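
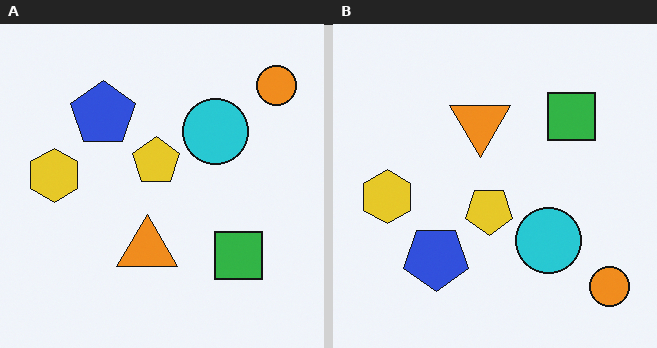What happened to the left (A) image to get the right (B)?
The transformation is: flipped vertically (top ↔ bottom).

The orange circle is in the top-right of the left (A) image and the bottom-right of the right (B) — shapes on opposite sides of the horizontal midline have swapped in a mirror flip.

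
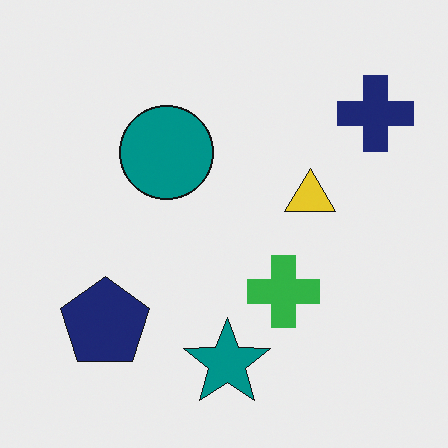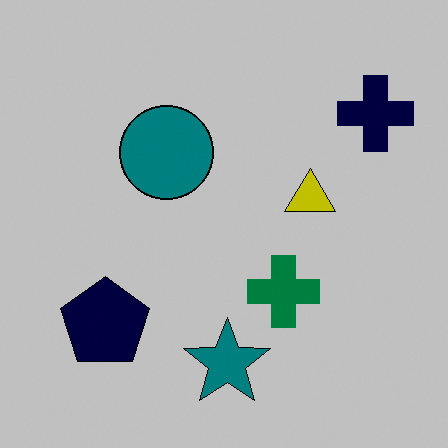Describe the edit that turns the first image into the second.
The transformation is: aggressively posterized.

Each flat color has snapped to a coarser quantized level — most visibly, the near-white background has dropped to a flat grey.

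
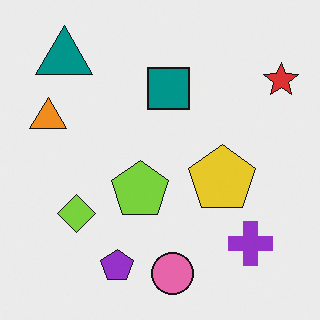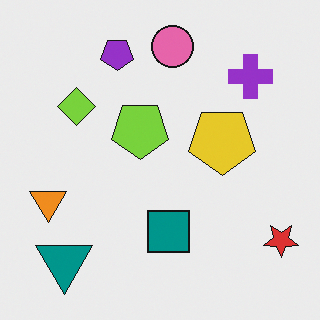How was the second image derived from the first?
It was flipped vertically (top ↔ bottom).

The pink circle is in the bottom of the first image and the top of the second — shapes on opposite sides of the horizontal midline have swapped in a mirror flip.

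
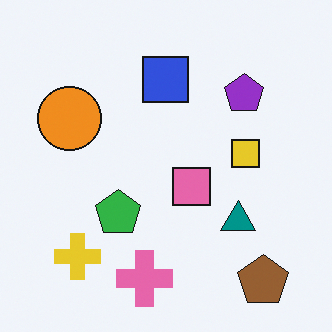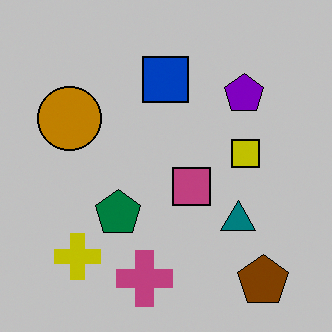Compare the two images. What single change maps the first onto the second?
The transformation is: heavily posterized to just a handful of flat colors.

Each flat color has snapped to a coarser quantized level — most visibly, the near-white background has dropped to a flat grey.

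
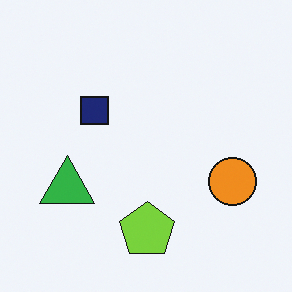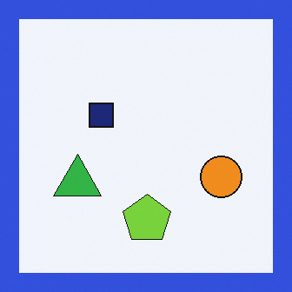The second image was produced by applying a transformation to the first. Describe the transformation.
The transformation is: framed with a blue border.

A solid blue frame runs around the edge of the second image, with the content slightly shrunk inside it.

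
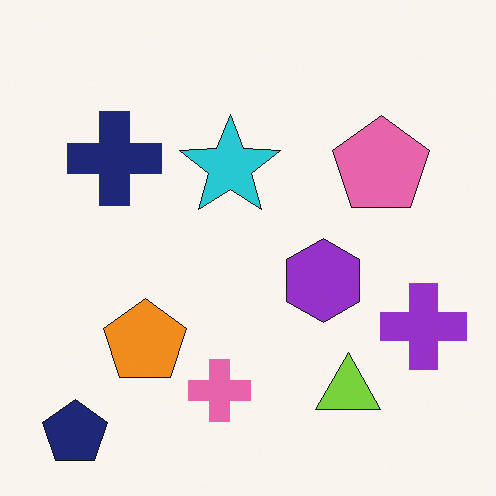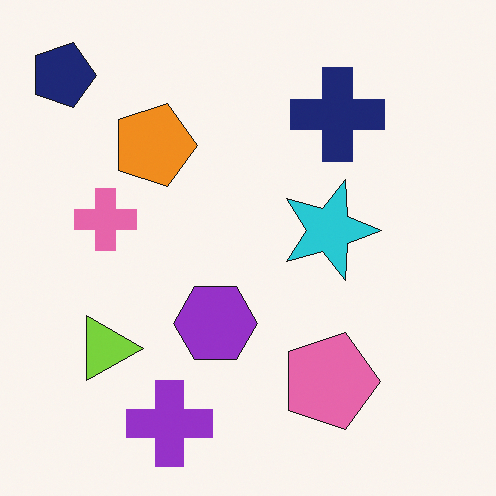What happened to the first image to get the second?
Rotated 90° clockwise.

The navy pentagon sits in the bottom-left of the first image and the top-left of the second — consistent with a whole-image 90° clockwise rotation.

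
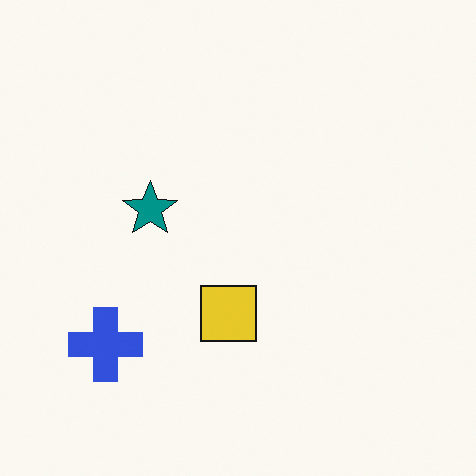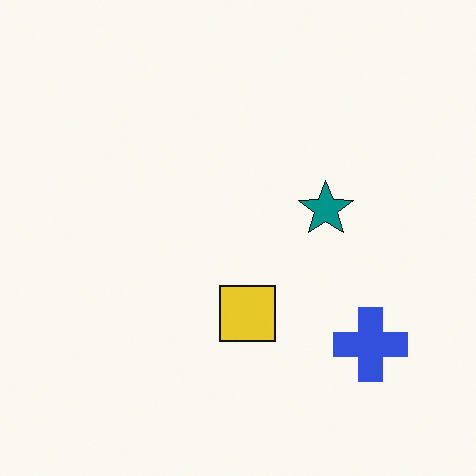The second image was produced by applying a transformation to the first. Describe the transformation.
Flipped horizontally (left ↔ right).

The blue cross is in the bottom-left of the first image and the bottom-right of the second — shapes on opposite sides of the vertical midline have swapped in a mirror flip.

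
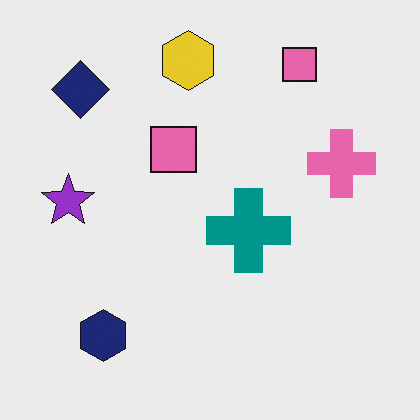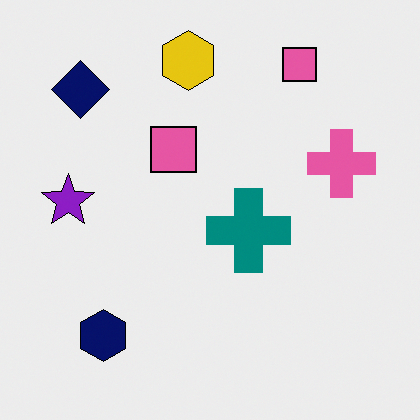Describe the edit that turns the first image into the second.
It was given slightly increased contrast.

Tones are pushed away from mid-grey across the whole image — a global contrast change.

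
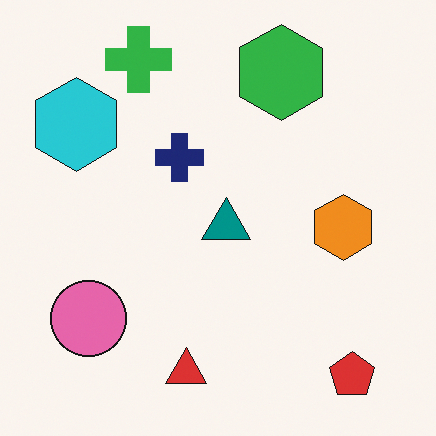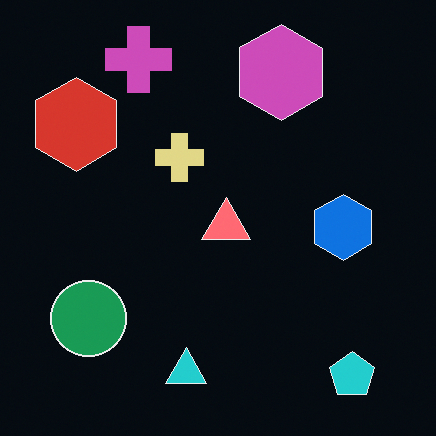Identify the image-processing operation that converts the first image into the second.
The second image is the first color-inverted (negative).

The light background has become dark and every shape's color is its complement — a photographic negative.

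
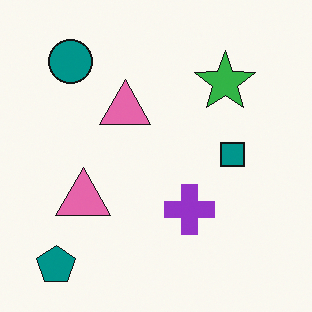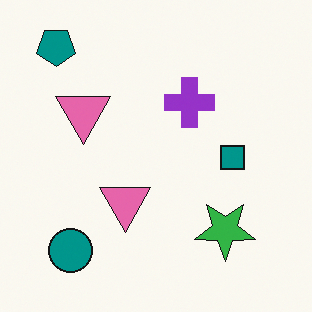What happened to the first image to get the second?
The second image is the first flipped vertically (top ↔ bottom).

The teal pentagon is in the bottom-left of the first image and the top-left of the second — shapes on opposite sides of the horizontal midline have swapped in a mirror flip.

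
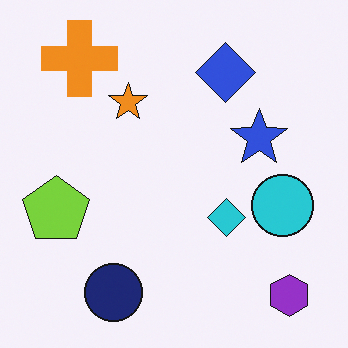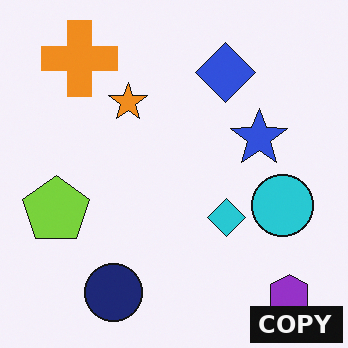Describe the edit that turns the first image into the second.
The transformation is: watermarked with the text "COPY" in the lower-right corner.

A dark label reading "COPY" appears in the lower-right corner.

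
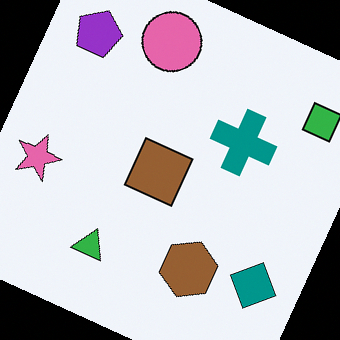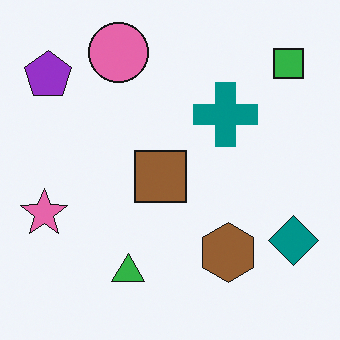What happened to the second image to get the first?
The first image is the second rotated clockwise by a clearly visible amount.

Every shape is tilted by the same angle and the image corners show triangular fill wedges — a whole-image rotation by a non-right angle.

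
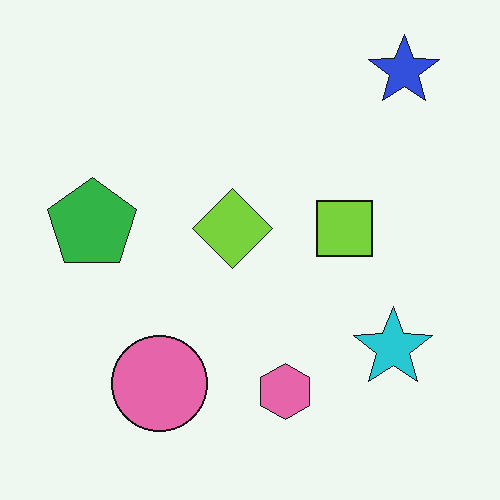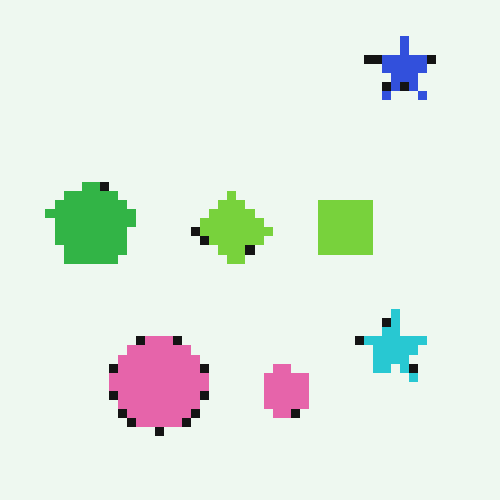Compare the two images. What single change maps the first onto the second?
It was heavily pixelated into large blocks.

Shapes are reduced to large square blocks; fine edges and outlines are lost — a downscale-then-upscale (mosaic) effect.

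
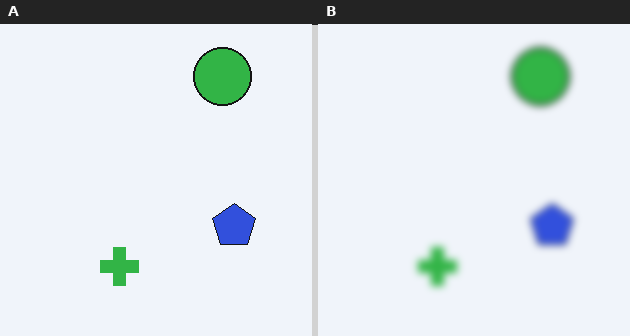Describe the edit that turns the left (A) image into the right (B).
It was moderately blurred.

Shape edges and outlines are uniformly softened across the whole image.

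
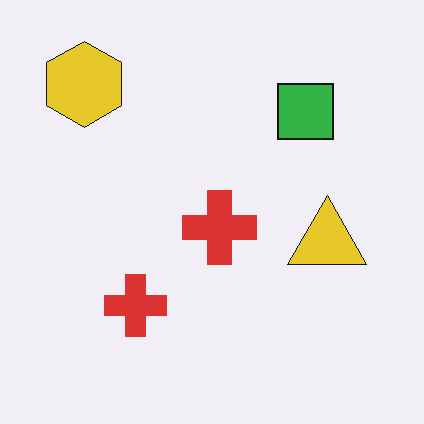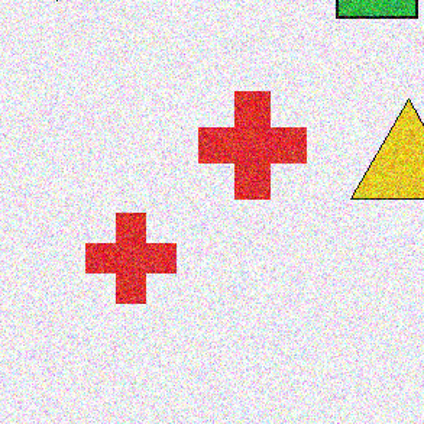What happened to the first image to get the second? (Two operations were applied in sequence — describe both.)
Degraded with a thick layer of grain, then cropped to a modestly smaller region and rescaled.

Random speckle covers the whole image, including the flat background. The visible shapes are larger and the field of view is narrower; shapes near the original edges may be partly or wholly outside the frame — a crop-and-rescale.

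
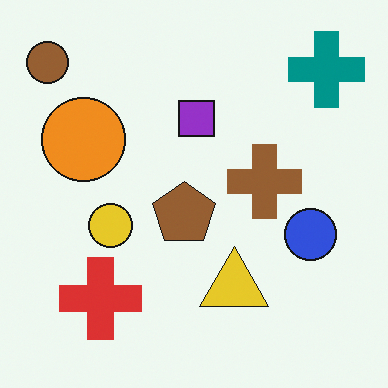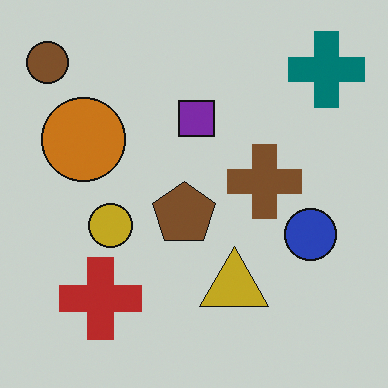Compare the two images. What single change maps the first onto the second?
The image was slightly darkened.

Every pixel — background and shapes alike — is uniformly darkened.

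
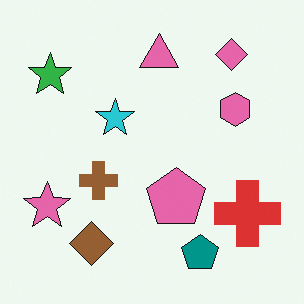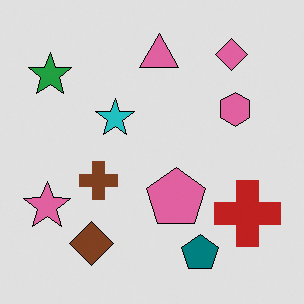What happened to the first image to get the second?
It was moderately posterized.

Each flat color has snapped to a coarser quantized level — most visibly, the near-white background has dropped to a flat grey.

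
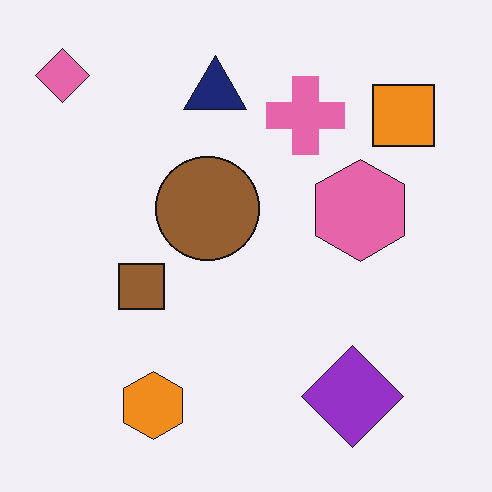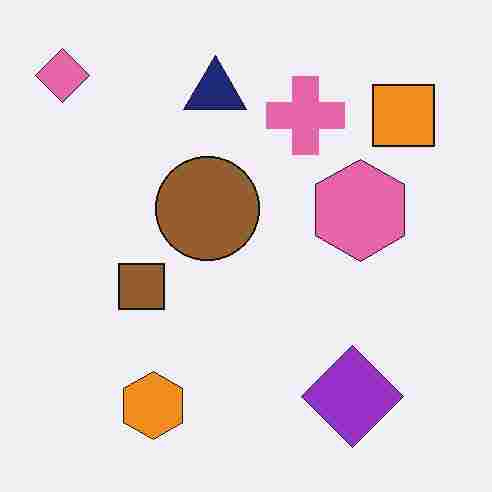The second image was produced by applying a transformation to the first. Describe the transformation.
Heavily JPEG-compressed with obvious blocking artifacts.

Blocky 8×8 compression artifacts appear around shape edges and the flat background shows ringing — characteristic JPEG degradation.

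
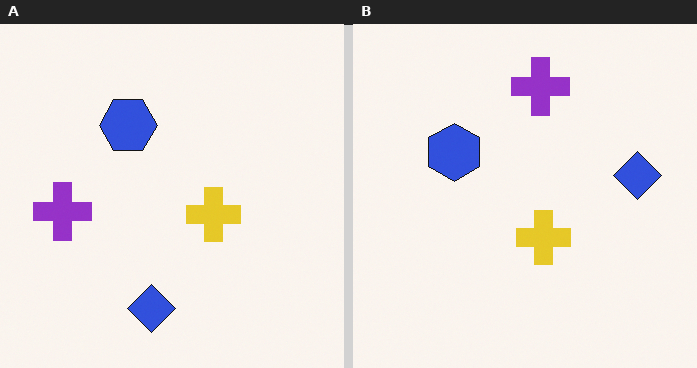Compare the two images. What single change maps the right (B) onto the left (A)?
It was transposed (reflected across the top-left ↔ bottom-right diagonal).

Shapes have swapped their row and column positions — what was in the top-right is now in the bottom-left — a diagonal reflection.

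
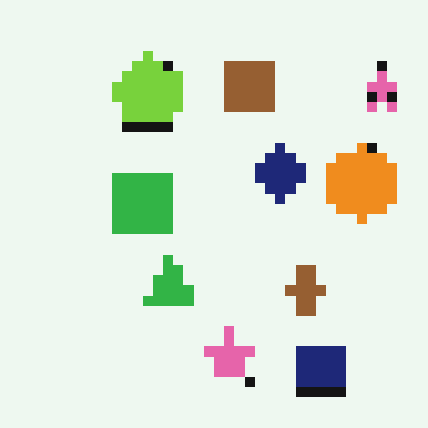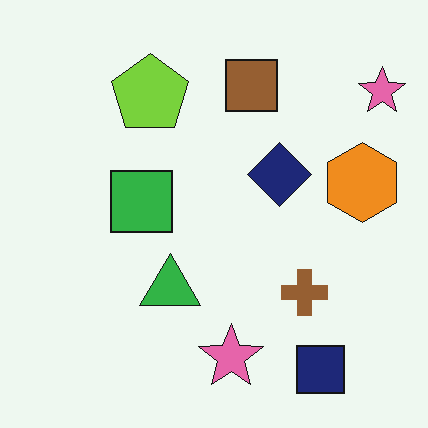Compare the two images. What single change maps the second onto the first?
It was heavily pixelated into large blocks.

Shapes are reduced to large square blocks; fine edges and outlines are lost — a downscale-then-upscale (mosaic) effect.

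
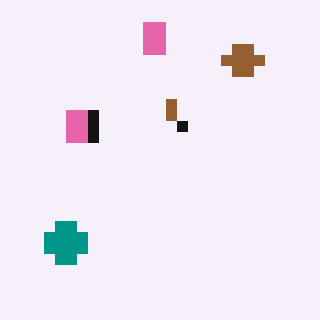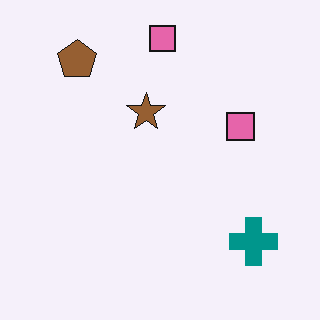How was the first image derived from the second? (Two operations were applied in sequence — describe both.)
Coarsely pixelated, then flipped horizontally (left ↔ right).

Shapes are reduced to large square blocks; fine edges and outlines are lost — a downscale-then-upscale (mosaic) effect. The teal cross is in the bottom-right of the second image and the bottom-left of the first — shapes on opposite sides of the vertical midline have swapped in a mirror flip.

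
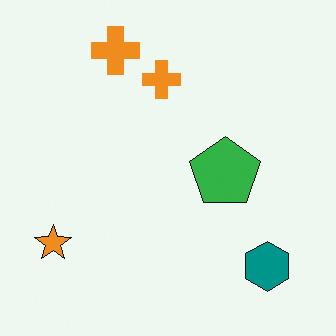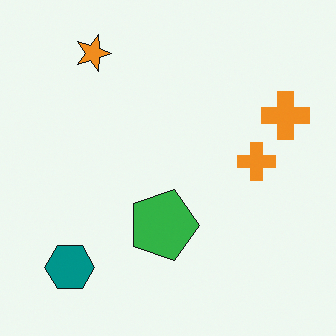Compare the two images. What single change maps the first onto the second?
It was rotated 90° clockwise.

The teal hexagon sits in the bottom-right of the first image and the bottom-left of the second — consistent with a whole-image 90° clockwise rotation.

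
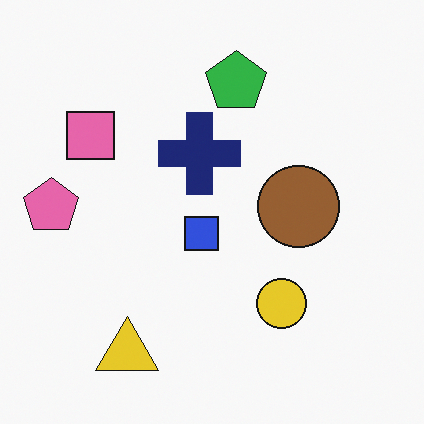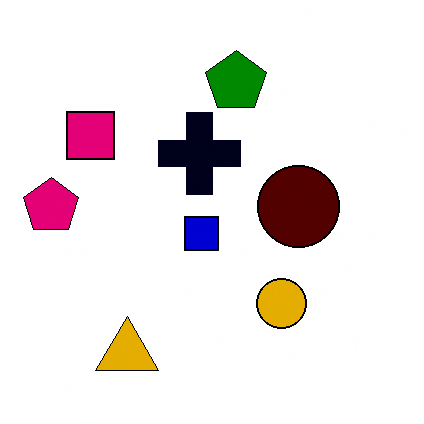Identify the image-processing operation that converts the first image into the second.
The transformation is: boosted in contrast.

Tones are pushed away from mid-grey across the whole image — a global contrast change.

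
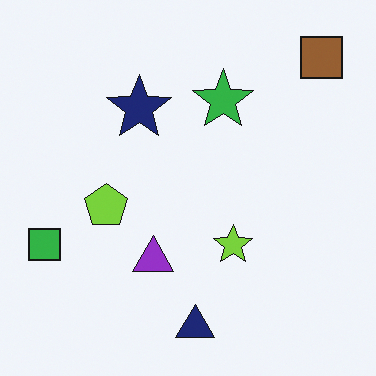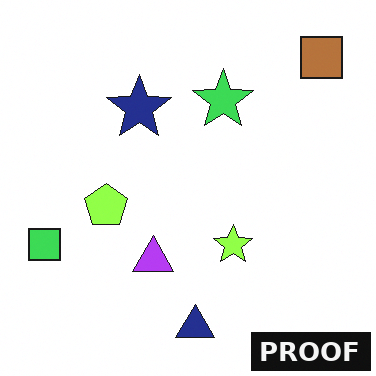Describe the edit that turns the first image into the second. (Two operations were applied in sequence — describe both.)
This is the original image slightly brightened, then watermarked with the text "PROOF" in the lower-right corner.

Every pixel — background and shapes alike — is uniformly brightened. A dark label reading "PROOF" appears in the lower-right corner.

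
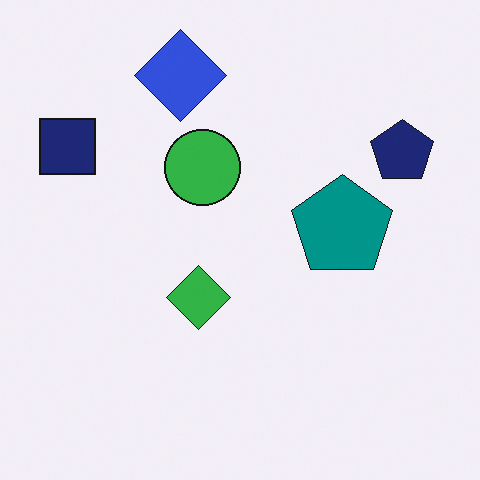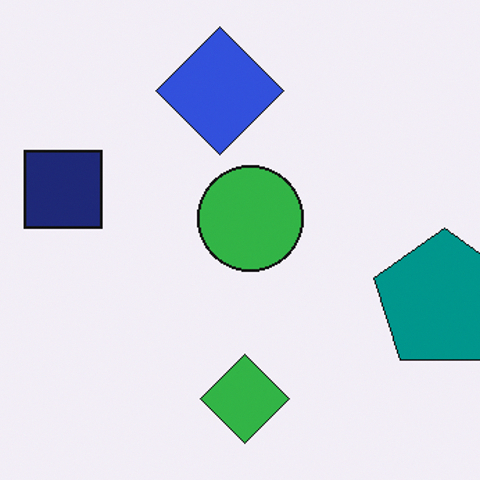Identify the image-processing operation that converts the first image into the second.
The image was cropped to a modestly smaller region and rescaled.

The visible shapes are larger and the field of view is narrower; shapes near the original edges may be partly or wholly outside the frame — a crop-and-rescale.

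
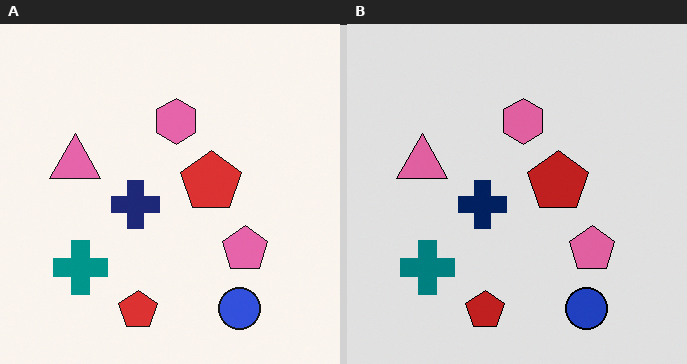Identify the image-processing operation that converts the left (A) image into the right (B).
It was moderately posterized.

Each flat color has snapped to a coarser quantized level — most visibly, the near-white background has dropped to a flat grey.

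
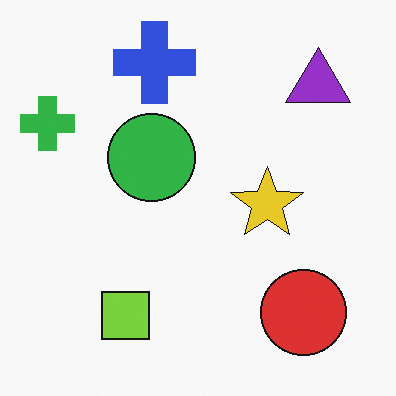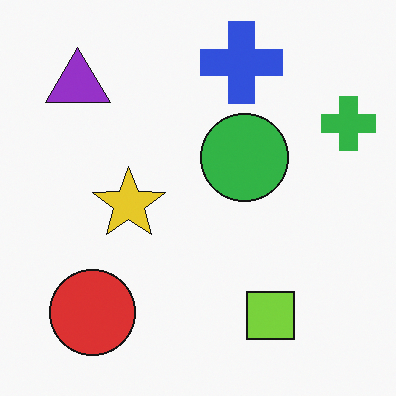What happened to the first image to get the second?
This is the original image flipped horizontally (left ↔ right).

The green cross is in the top-left of the first image and the top-right of the second — shapes on opposite sides of the vertical midline have swapped in a mirror flip.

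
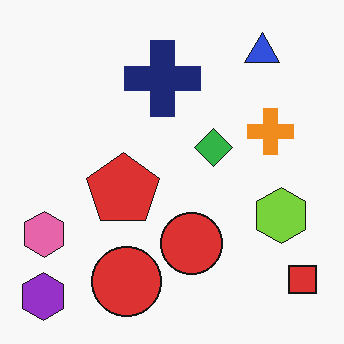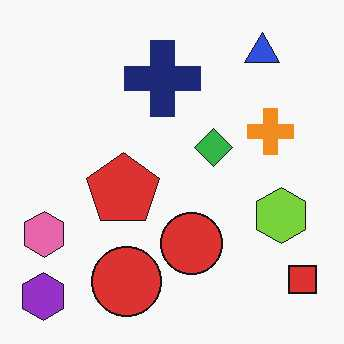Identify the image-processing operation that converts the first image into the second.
JPEG-compressed with visible artifacts.

Blocky 8×8 compression artifacts appear around shape edges and the flat background shows ringing — characteristic JPEG degradation.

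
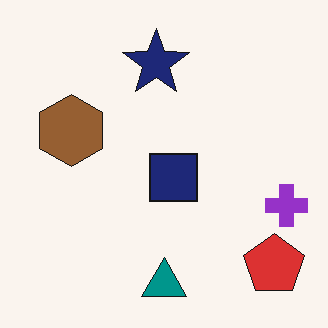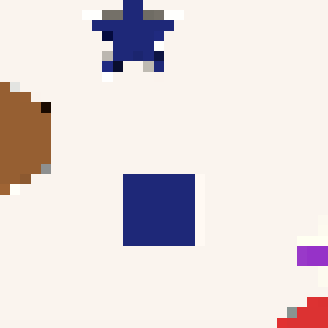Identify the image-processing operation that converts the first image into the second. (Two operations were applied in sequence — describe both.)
It was cropped slightly and scaled back up, then coarsely pixelated.

The visible shapes are larger and the field of view is narrower; shapes near the original edges may be partly or wholly outside the frame — a crop-and-rescale. Shapes are reduced to large square blocks; fine edges and outlines are lost — a downscale-then-upscale (mosaic) effect.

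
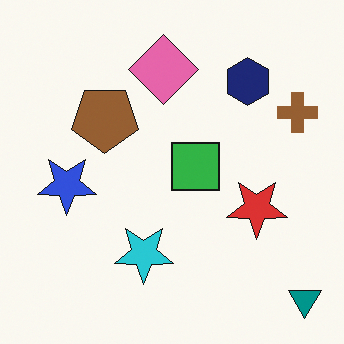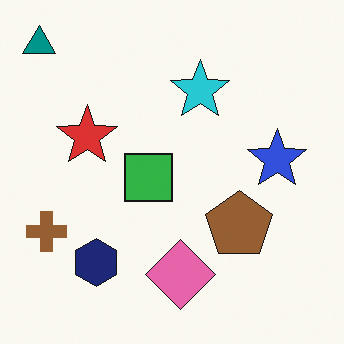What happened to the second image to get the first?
This is the original image rotated 180°.

The teal triangle sits in the top-left of the second image and the bottom-right of the first — consistent with a whole-image 180° rotation.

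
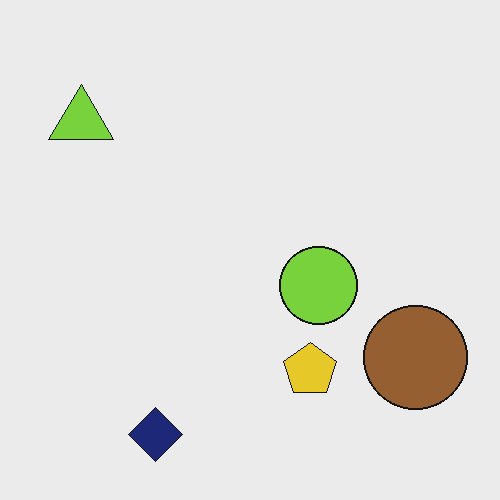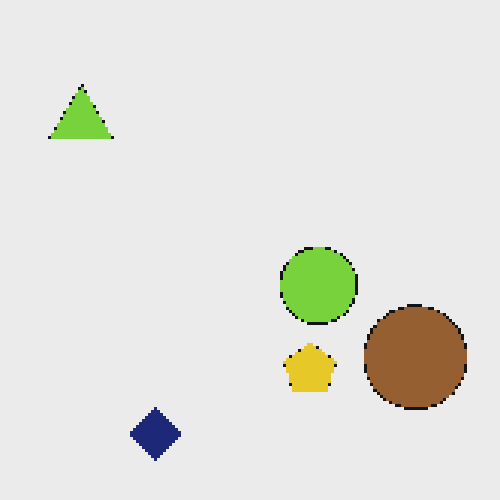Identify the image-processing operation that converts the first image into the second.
Lightly pixelated (a mild mosaic effect).

Shapes are reduced to large square blocks; fine edges and outlines are lost — a downscale-then-upscale (mosaic) effect.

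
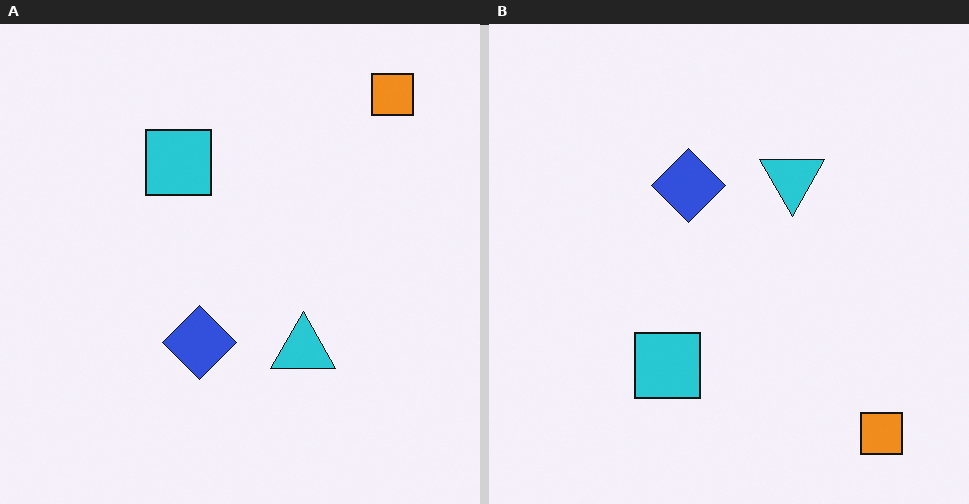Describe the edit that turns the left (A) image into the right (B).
This is the original image flipped vertically (top ↔ bottom).

The orange square is in the top-right of the left (A) image and the bottom-right of the right (B) — shapes on opposite sides of the horizontal midline have swapped in a mirror flip.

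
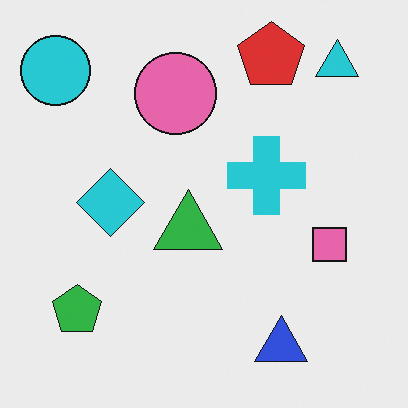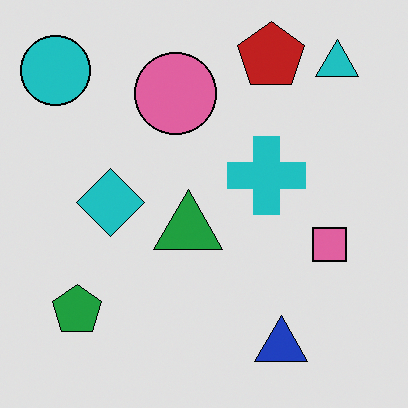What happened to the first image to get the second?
This is the original image posterized to a reduced palette.

Each flat color has snapped to a coarser quantized level — most visibly, the near-white background has dropped to a flat grey.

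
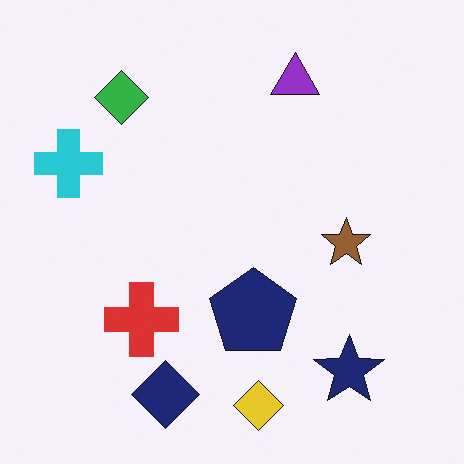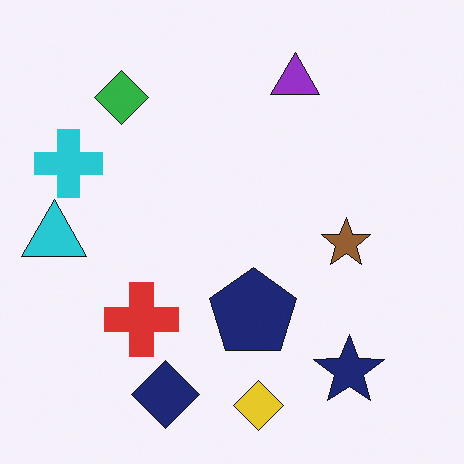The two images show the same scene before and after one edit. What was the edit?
This is the original image overlaid with an additional cyan triangle.

A cyan triangle appears in the second image that is absent from the first.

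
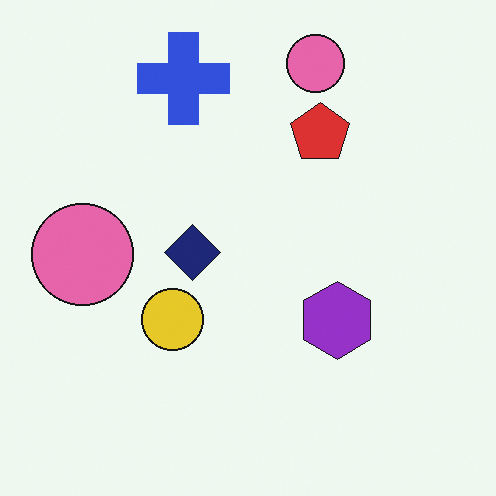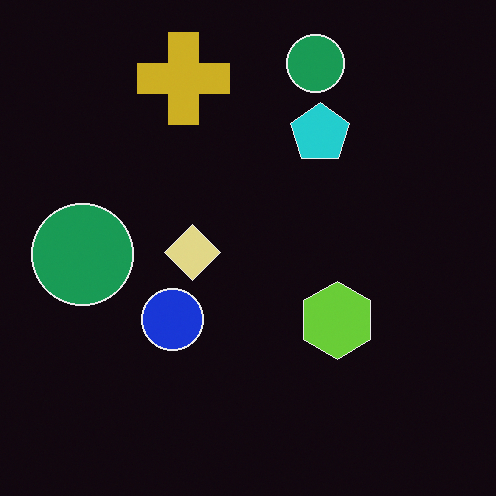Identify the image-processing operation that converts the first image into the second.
The transformation is: color-inverted (negative).

The light background has become dark and every shape's color is its complement — a photographic negative.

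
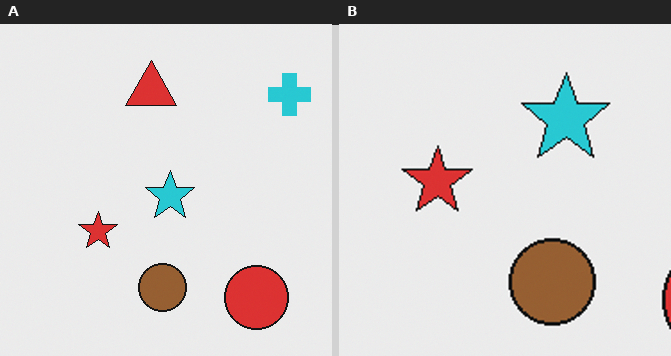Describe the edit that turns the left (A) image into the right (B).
The right (B) image is the left (A) cropped to a noticeably smaller region and rescaled.

The visible shapes are larger and the field of view is narrower; shapes near the original edges may be partly or wholly outside the frame — a crop-and-rescale.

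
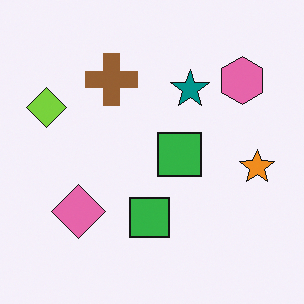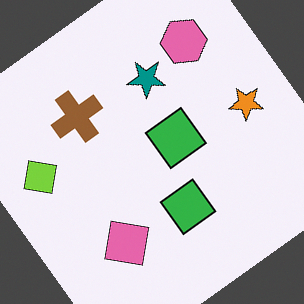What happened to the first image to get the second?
The second image is the first rotated counter-clockwise by a large amount — several tens of degrees.

Every shape is tilted by the same angle and the image corners show triangular fill wedges — a whole-image rotation by a non-right angle.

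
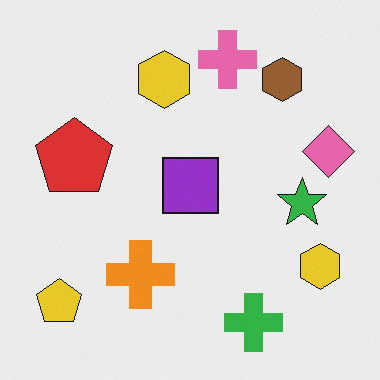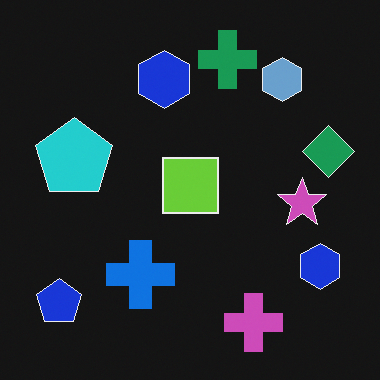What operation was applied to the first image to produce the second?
It was color-inverted (negative).

The light background has become dark and every shape's color is its complement — a photographic negative.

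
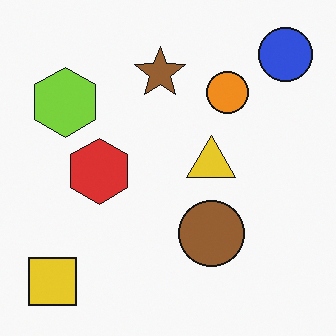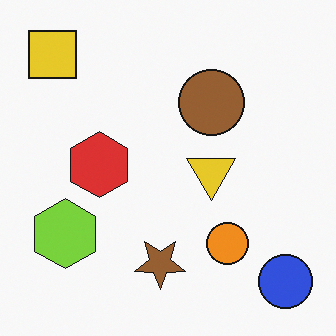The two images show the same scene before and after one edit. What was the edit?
This is the original image flipped vertically (top ↔ bottom).

The blue circle is in the top-right of the first image and the bottom-right of the second — shapes on opposite sides of the horizontal midline have swapped in a mirror flip.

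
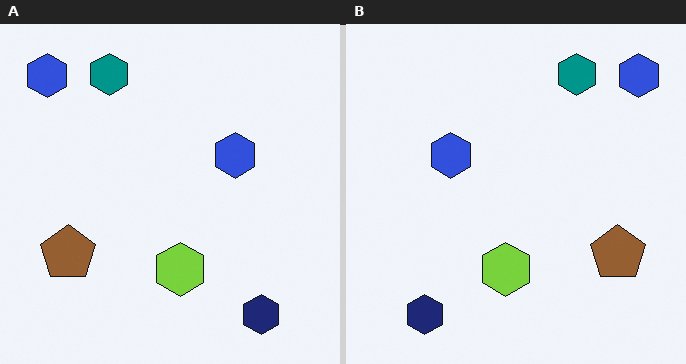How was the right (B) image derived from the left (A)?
The right (B) image is the left (A) flipped horizontally (left ↔ right).

The brown pentagon is in the bottom-left of the left (A) image and the bottom-right of the right (B) — shapes on opposite sides of the vertical midline have swapped in a mirror flip.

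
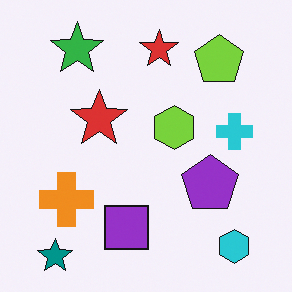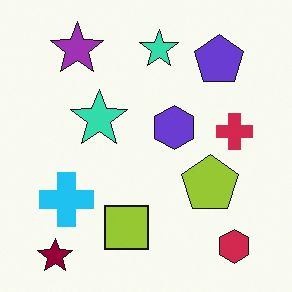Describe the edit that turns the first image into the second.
Hue-shifted by a large amount.

Every shape's color has rotated by the same amount around the hue wheel — a uniform hue shift.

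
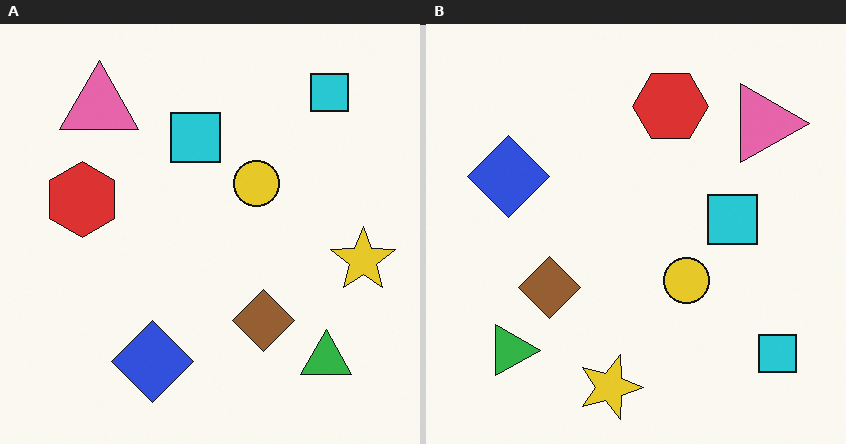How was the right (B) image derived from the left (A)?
This is the original image rotated 90° clockwise.

The green triangle sits in the bottom-right of the left (A) image and the bottom-left of the right (B) — consistent with a whole-image 90° clockwise rotation.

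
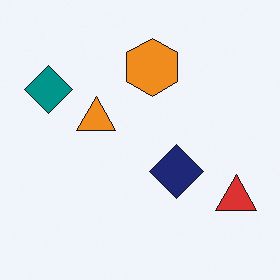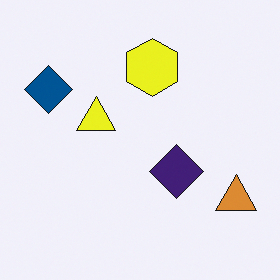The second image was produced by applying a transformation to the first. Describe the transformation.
The transformation is: hue-shifted slightly.

Every shape's color has rotated by the same amount around the hue wheel — a uniform hue shift.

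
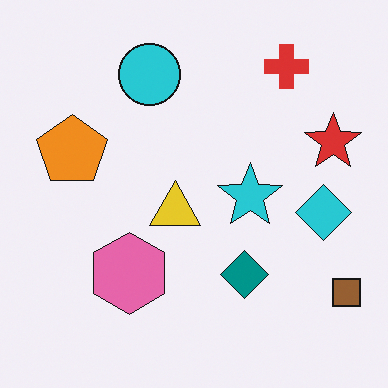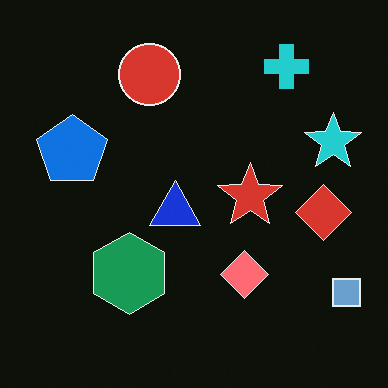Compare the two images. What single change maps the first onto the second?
This is the original image color-inverted (negative).

The light background has become dark and every shape's color is its complement — a photographic negative.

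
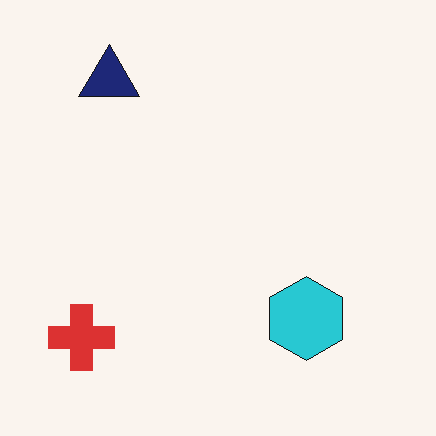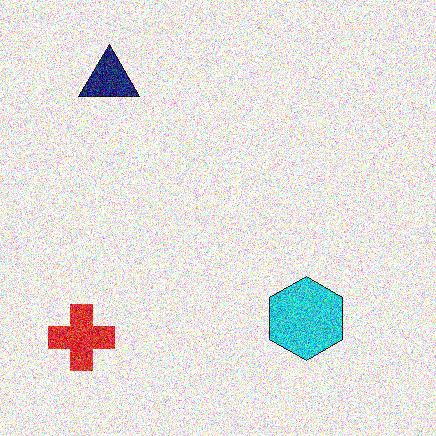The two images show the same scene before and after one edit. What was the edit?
This is the original image degraded with strong gaussian noise.

Random speckle covers the whole image, including the flat background.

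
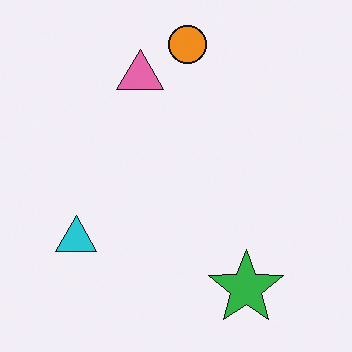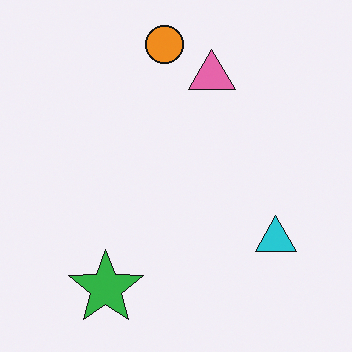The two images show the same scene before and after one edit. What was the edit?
It was flipped horizontally (left ↔ right).

The cyan triangle is in the bottom-left of the first image and the bottom-right of the second — shapes on opposite sides of the vertical midline have swapped in a mirror flip.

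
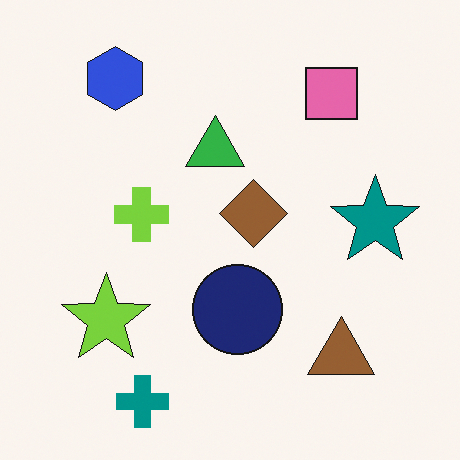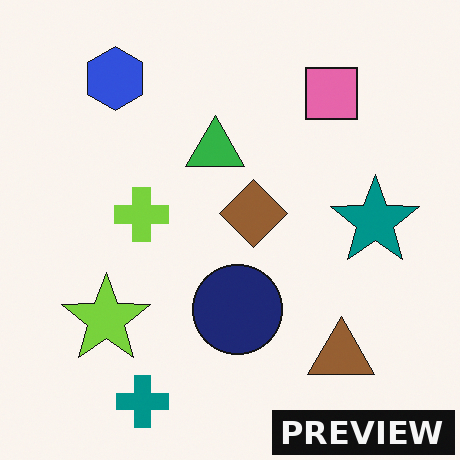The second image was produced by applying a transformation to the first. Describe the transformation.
The image was watermarked with the text "PREVIEW" in the lower-right corner.

A dark label reading "PREVIEW" appears in the lower-right corner.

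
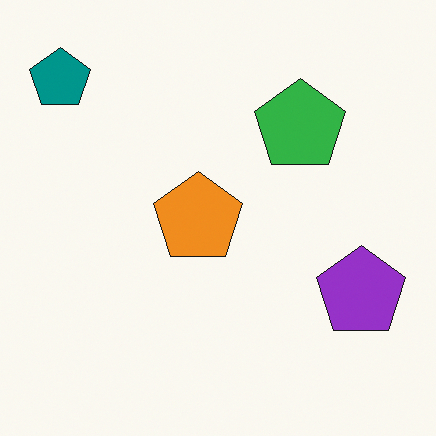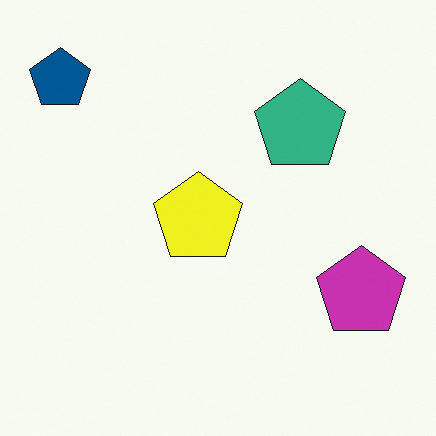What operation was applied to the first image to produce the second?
The second image is the first hue-shifted by a small amount.

Every shape's color has rotated by the same amount around the hue wheel — a uniform hue shift.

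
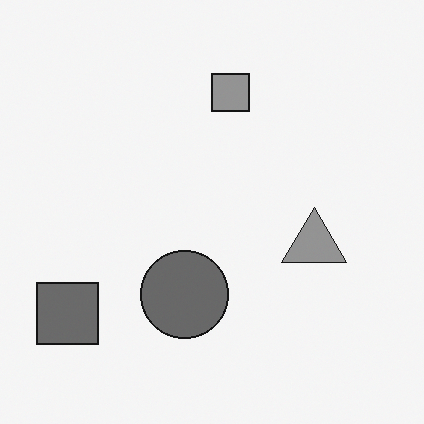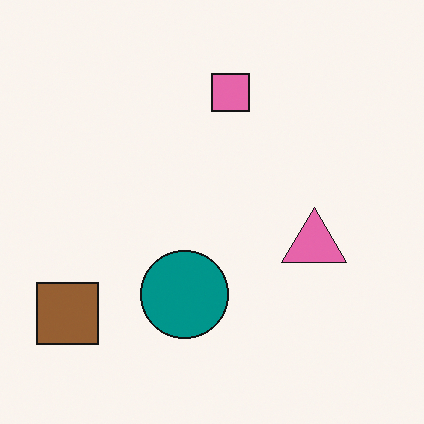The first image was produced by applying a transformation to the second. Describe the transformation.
It was converted to grayscale.

All color is removed — every shape is now a shade of grey.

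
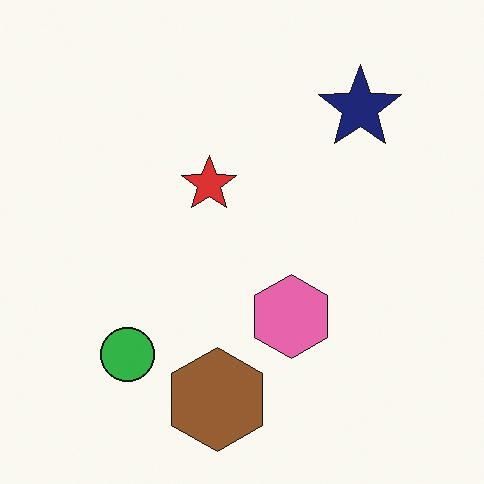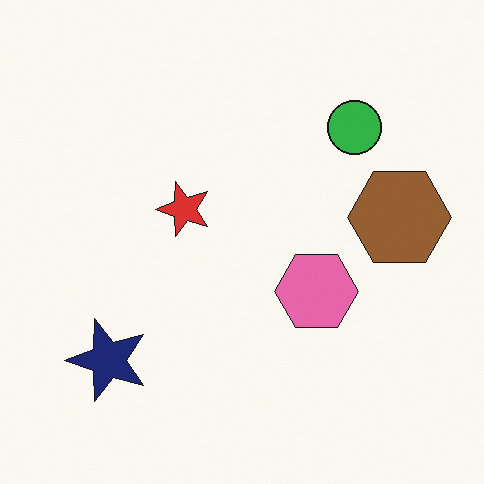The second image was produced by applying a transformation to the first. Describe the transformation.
The transformation is: transposed (reflected across the top-left ↔ bottom-right diagonal).

Shapes have swapped their row and column positions — what was in the top-right is now in the bottom-left — a diagonal reflection.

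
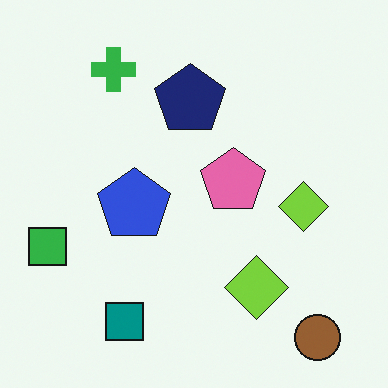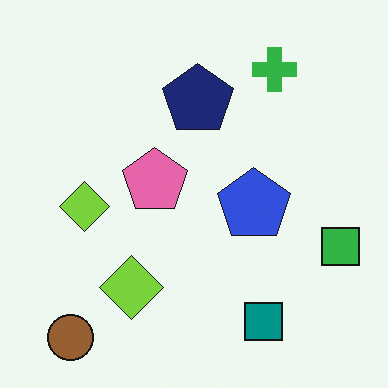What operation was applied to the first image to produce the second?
The second image is the first flipped horizontally (left ↔ right).

The green square is in the left of the first image and the right of the second — shapes on opposite sides of the vertical midline have swapped in a mirror flip.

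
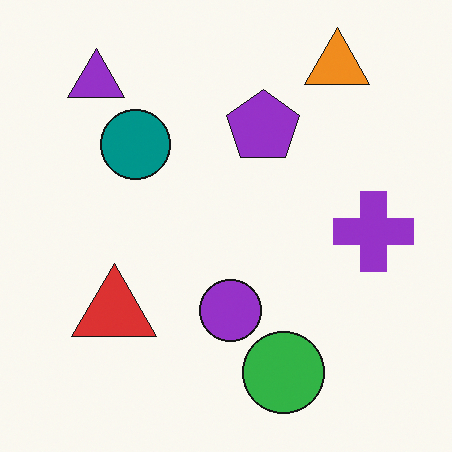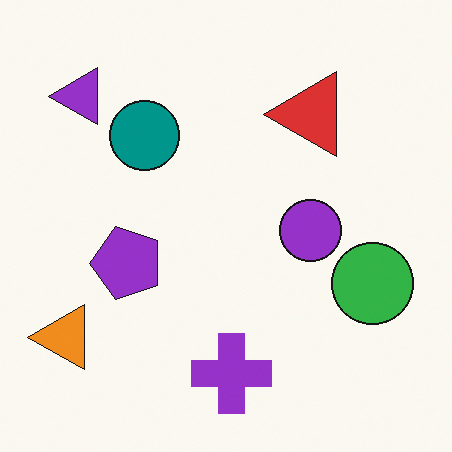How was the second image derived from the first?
It was transposed (reflected across the top-left ↔ bottom-right diagonal).

Shapes have swapped their row and column positions — what was in the top-right is now in the bottom-left — a diagonal reflection.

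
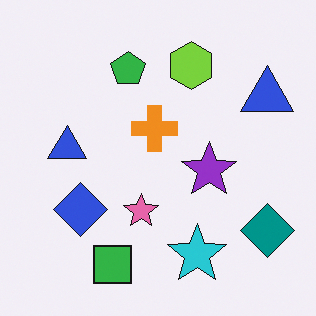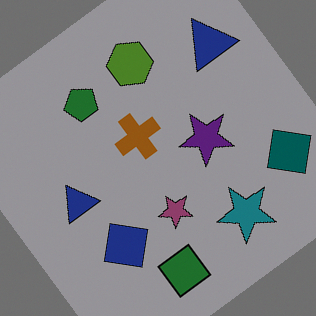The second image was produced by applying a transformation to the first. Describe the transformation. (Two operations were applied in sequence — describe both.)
It was rotated counter-clockwise by a large amount — several tens of degrees, then darkened a lot.

Every shape is tilted by the same angle and the image corners show triangular fill wedges — a whole-image rotation by a non-right angle. Every pixel — background and shapes alike — is uniformly darkened.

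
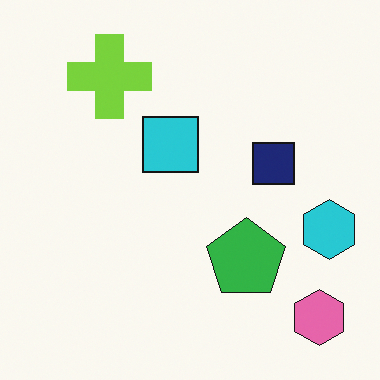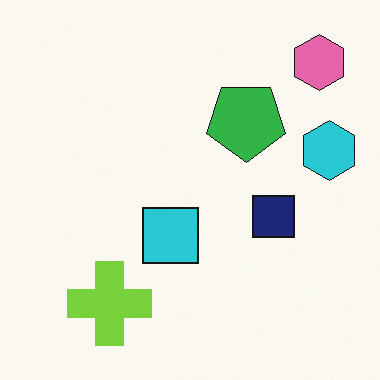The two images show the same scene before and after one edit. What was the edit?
Flipped vertically (top ↔ bottom).

The pink hexagon is in the bottom-right of the first image and the top-right of the second — shapes on opposite sides of the horizontal midline have swapped in a mirror flip.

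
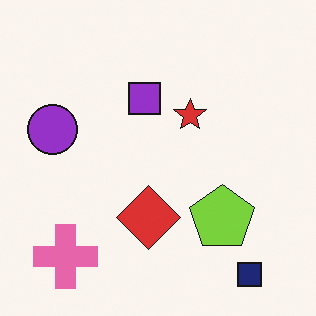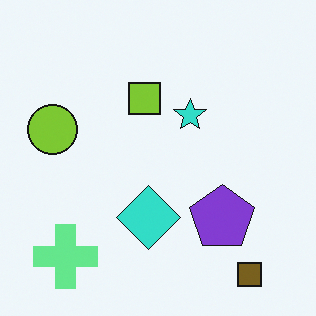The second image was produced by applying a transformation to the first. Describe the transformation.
This is the original image hue-shifted by a large amount.

Every shape's color has rotated by the same amount around the hue wheel — a uniform hue shift.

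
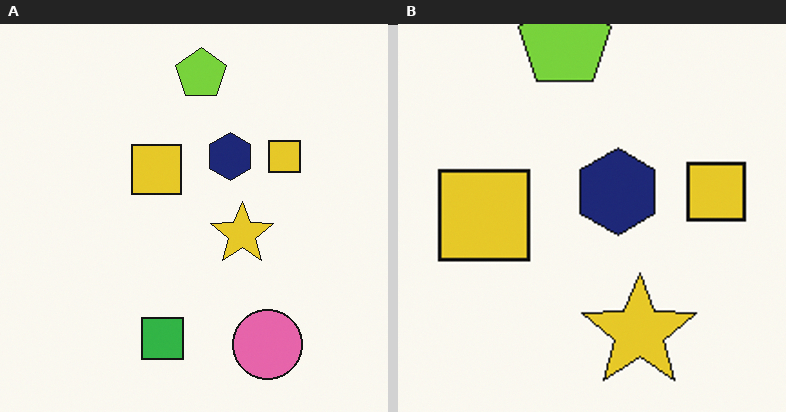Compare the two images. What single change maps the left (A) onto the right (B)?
It was cropped to a noticeably smaller region and rescaled.

The visible shapes are larger and the field of view is narrower; shapes near the original edges may be partly or wholly outside the frame — a crop-and-rescale.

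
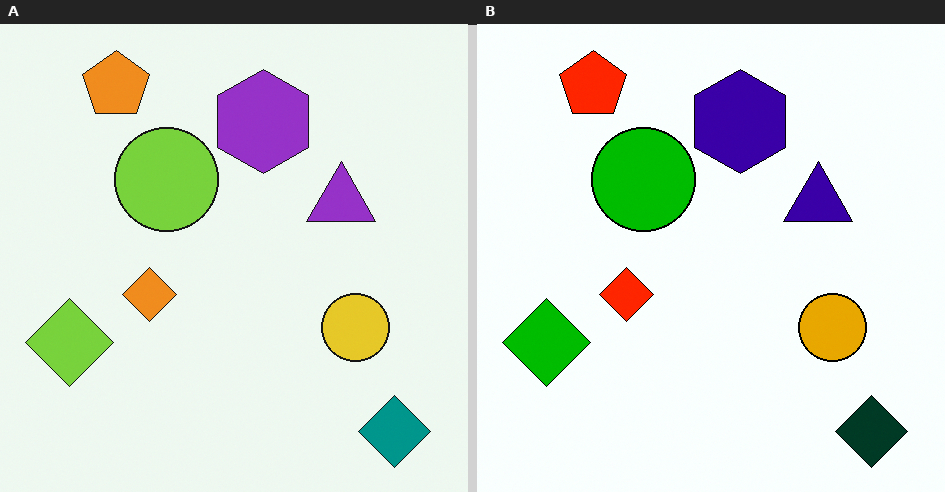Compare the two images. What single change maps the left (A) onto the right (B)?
Boosted in contrast.

Tones are pushed away from mid-grey across the whole image — a global contrast change.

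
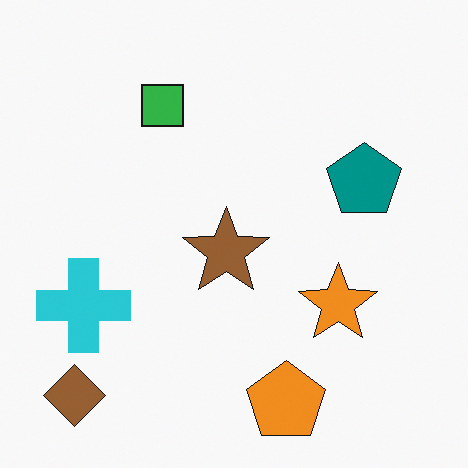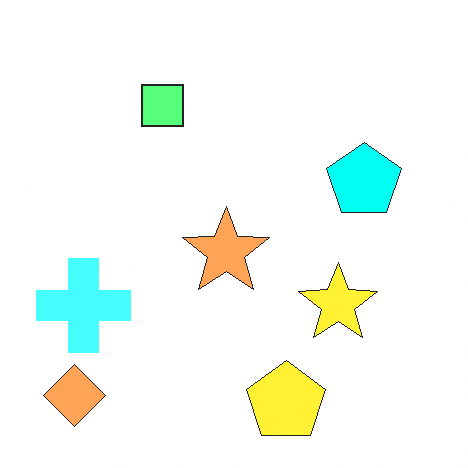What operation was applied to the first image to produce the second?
It was substantially brightened.

Every pixel — background and shapes alike — is uniformly brightened.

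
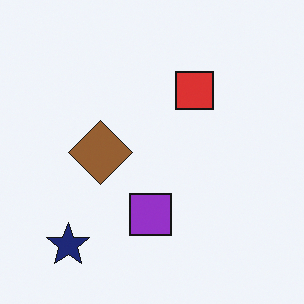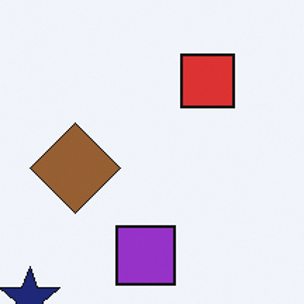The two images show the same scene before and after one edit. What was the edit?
This is the original image cropped slightly and scaled back up.

The visible shapes are larger and the field of view is narrower; shapes near the original edges may be partly or wholly outside the frame — a crop-and-rescale.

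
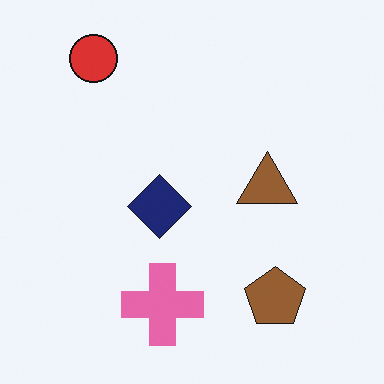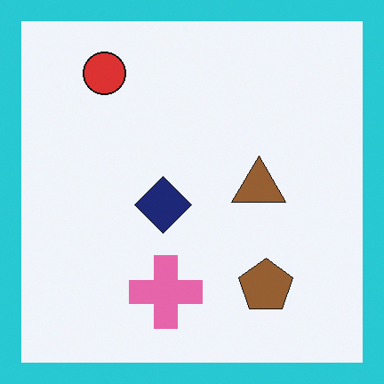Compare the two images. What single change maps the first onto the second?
It was framed with a cyan border.

A solid cyan frame runs around the edge of the second image, with the content slightly shrunk inside it.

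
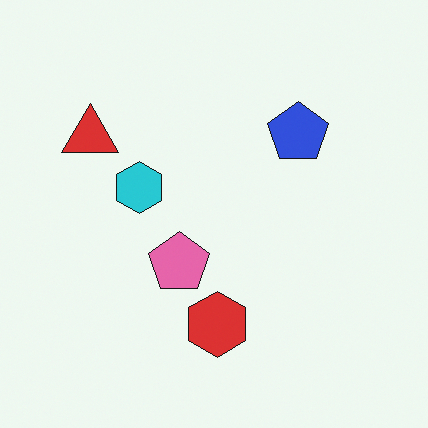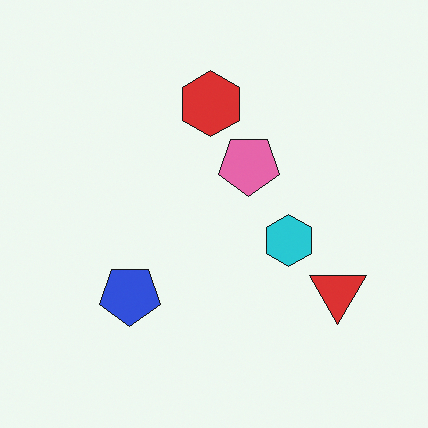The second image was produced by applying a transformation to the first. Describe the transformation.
This is the original image rotated 180°.

The red triangle sits in the top-left of the first image and the bottom-right of the second — consistent with a whole-image 180° rotation.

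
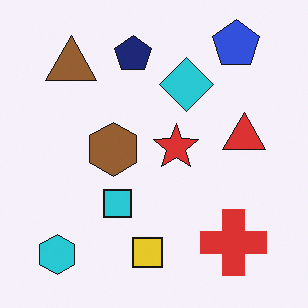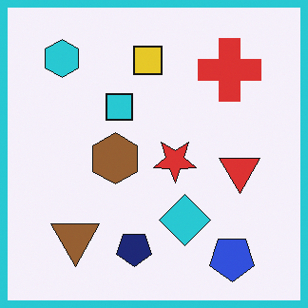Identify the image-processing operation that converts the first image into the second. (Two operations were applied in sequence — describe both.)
It was flipped vertically (top ↔ bottom), then framed with a cyan border.

The blue pentagon is in the top-right of the first image and the bottom-right of the second — shapes on opposite sides of the horizontal midline have swapped in a mirror flip. A solid cyan frame runs around the edge of the second image, with the content slightly shrunk inside it.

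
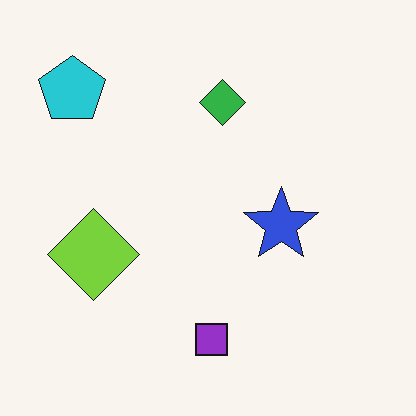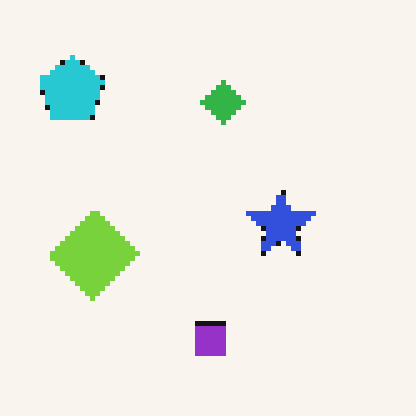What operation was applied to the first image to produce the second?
This is the original image mildly pixelated.

Shapes are reduced to large square blocks; fine edges and outlines are lost — a downscale-then-upscale (mosaic) effect.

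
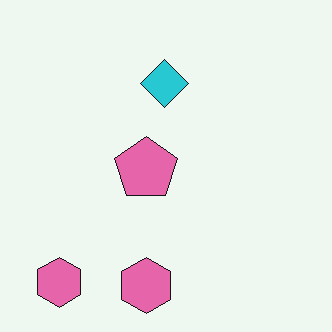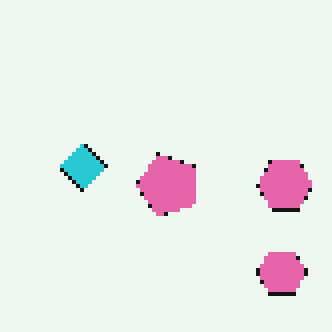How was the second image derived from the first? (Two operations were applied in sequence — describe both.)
Rotated 90° counter-clockwise, then lightly pixelated (a mild mosaic effect).

The cyan diamond sits in the top of the first image and the left of the second — consistent with a whole-image 90° counter-clockwise rotation. Shapes are reduced to large square blocks; fine edges and outlines are lost — a downscale-then-upscale (mosaic) effect.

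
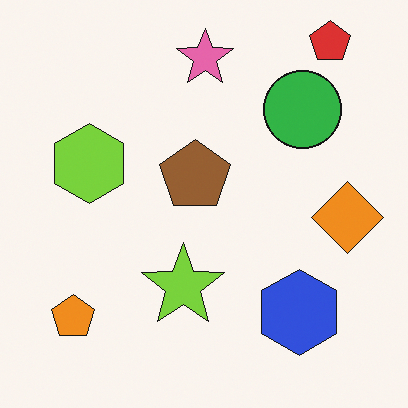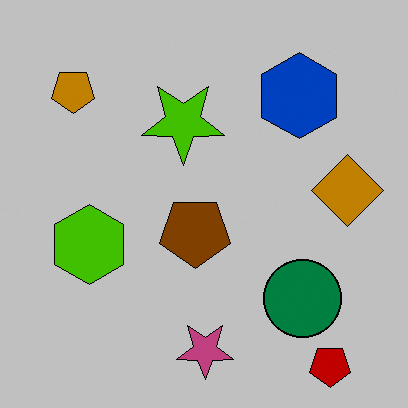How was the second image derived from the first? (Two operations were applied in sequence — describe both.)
The second image is the first flipped vertically (top ↔ bottom), then heavily posterized to just a handful of flat colors.

The red pentagon is in the top-right of the first image and the bottom-right of the second — shapes on opposite sides of the horizontal midline have swapped in a mirror flip. Each flat color has snapped to a coarser quantized level — most visibly, the near-white background has dropped to a flat grey.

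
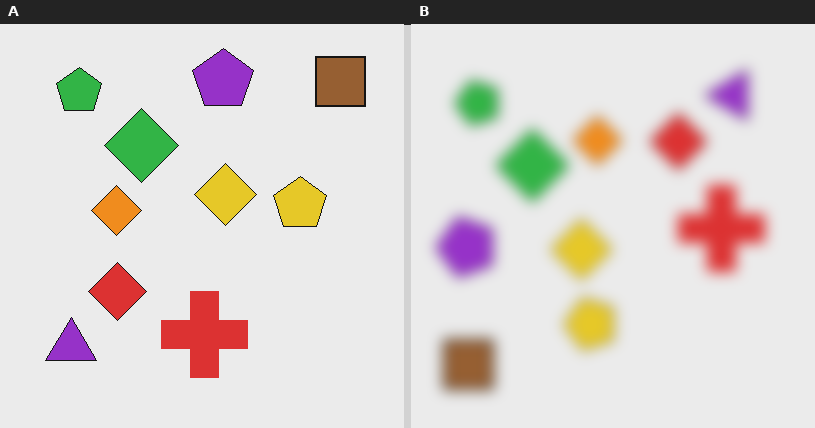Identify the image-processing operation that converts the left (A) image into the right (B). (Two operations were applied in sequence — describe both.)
The image was heavily blurred, then transposed (reflected across the top-left ↔ bottom-right diagonal).

Shape edges and outlines are uniformly softened across the whole image. Shapes have swapped their row and column positions — what was in the top-right is now in the bottom-left — a diagonal reflection.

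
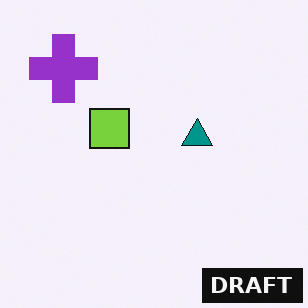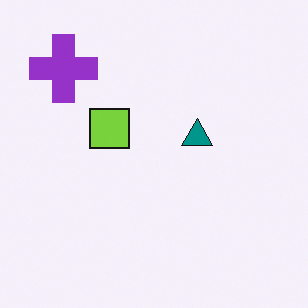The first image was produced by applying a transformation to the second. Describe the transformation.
The image was watermarked with the text "DRAFT" in the lower-right corner.

A dark label reading "DRAFT" appears in the lower-right corner.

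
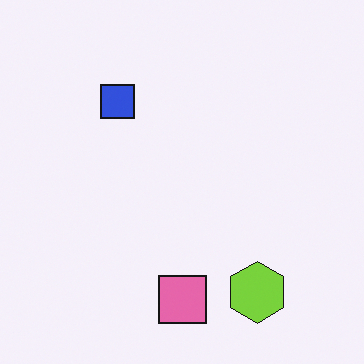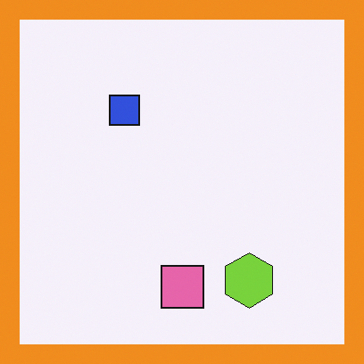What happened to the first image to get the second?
It was framed with a orange border.

A solid orange frame runs around the edge of the second image, with the content slightly shrunk inside it.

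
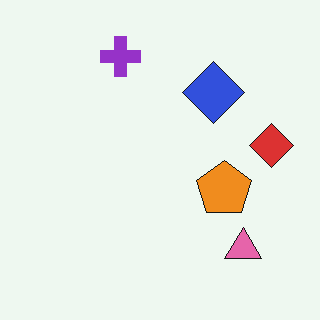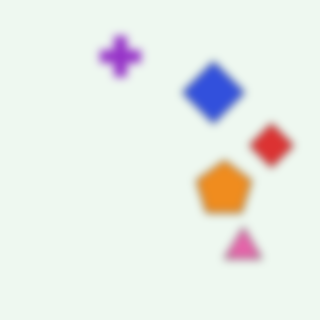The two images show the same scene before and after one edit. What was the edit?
It was noticeably gaussian-blurred.

Shape edges and outlines are uniformly softened across the whole image.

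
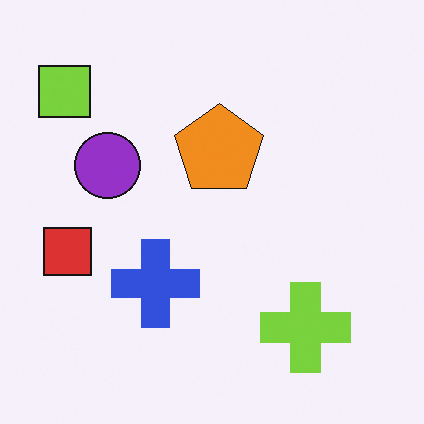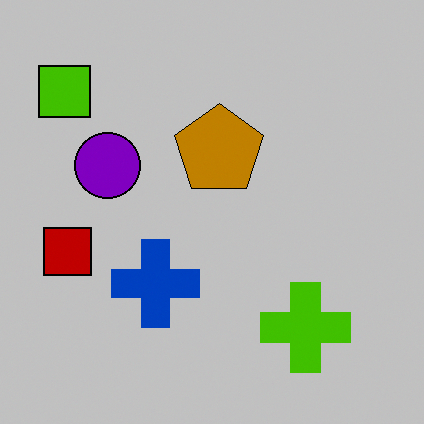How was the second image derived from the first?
Aggressively posterized.

Each flat color has snapped to a coarser quantized level — most visibly, the near-white background has dropped to a flat grey.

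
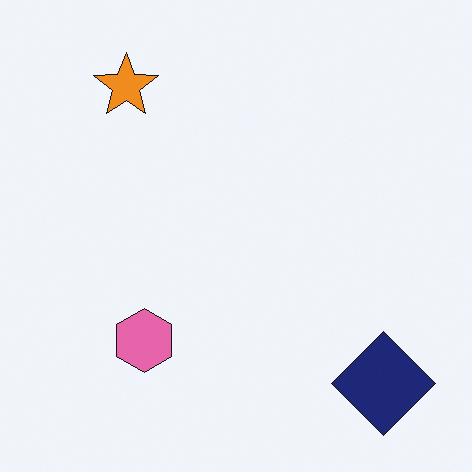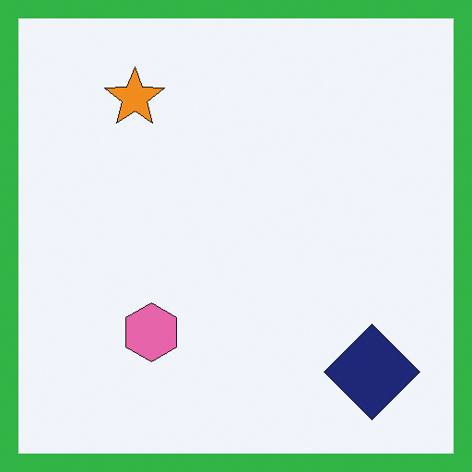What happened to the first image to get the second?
Framed with a green border.

A solid green frame runs around the edge of the second image, with the content slightly shrunk inside it.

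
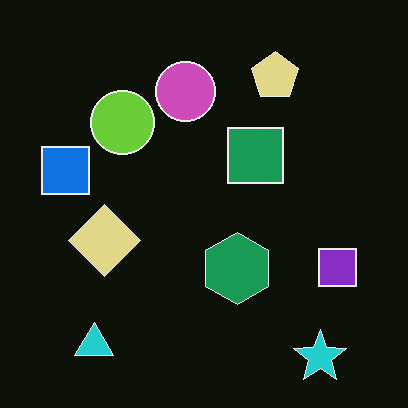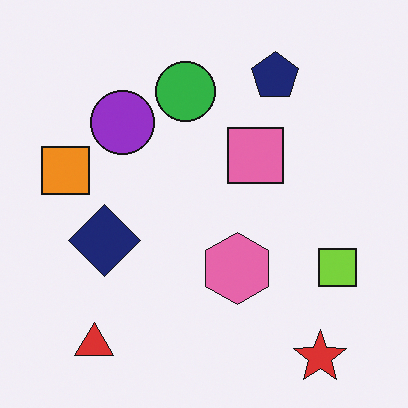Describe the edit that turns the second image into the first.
The first image is the second color-inverted (negative).

The light background has become dark and every shape's color is its complement — a photographic negative.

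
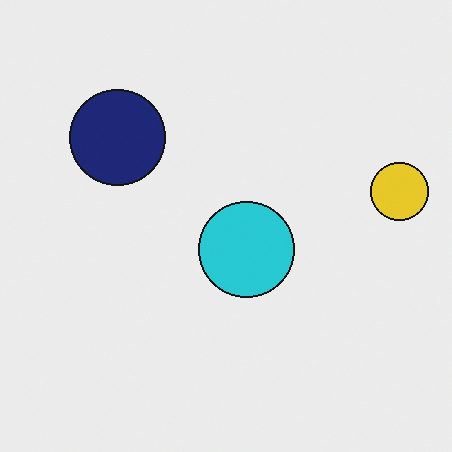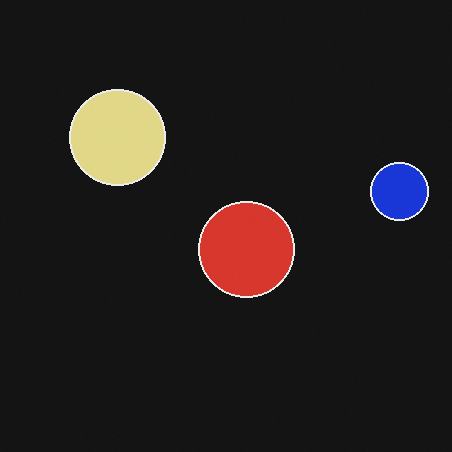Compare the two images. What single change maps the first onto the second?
The image was color-inverted (negative).

The light background has become dark and every shape's color is its complement — a photographic negative.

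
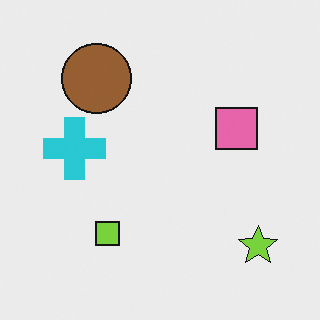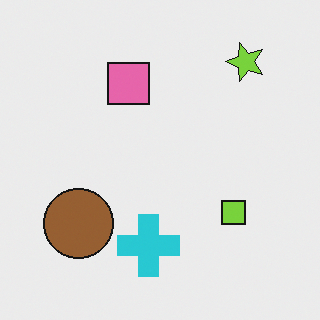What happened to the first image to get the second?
This is the original image rotated 90° counter-clockwise.

The lime star sits in the bottom-right of the first image and the top-right of the second — consistent with a whole-image 90° counter-clockwise rotation.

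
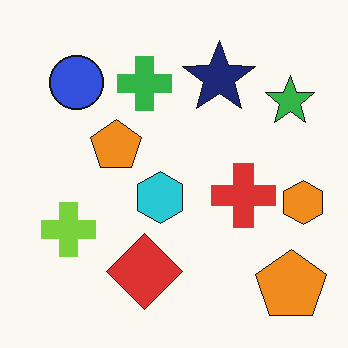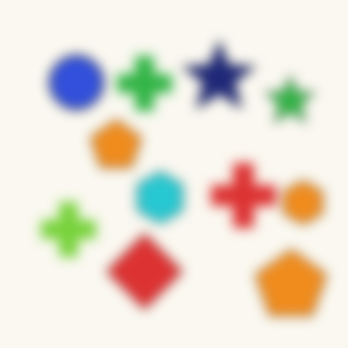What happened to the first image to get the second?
It was heavily blurred.

Shape edges and outlines are uniformly softened across the whole image.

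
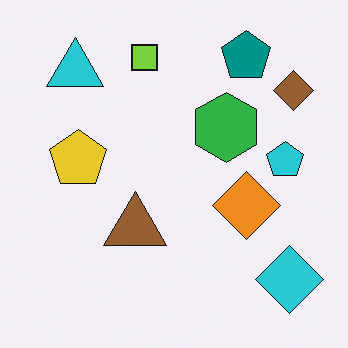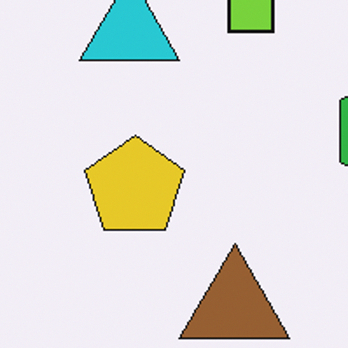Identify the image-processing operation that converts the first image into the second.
The second image is the first cropped to a noticeably smaller region and rescaled.

The visible shapes are larger and the field of view is narrower; shapes near the original edges may be partly or wholly outside the frame — a crop-and-rescale.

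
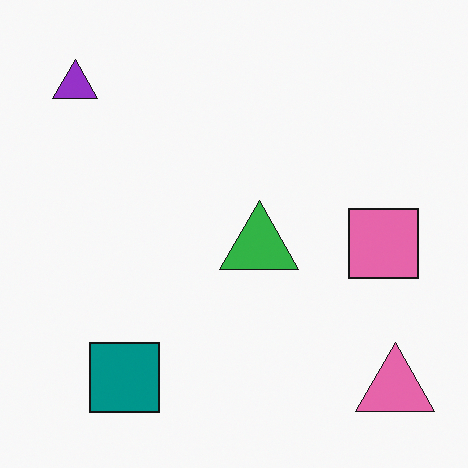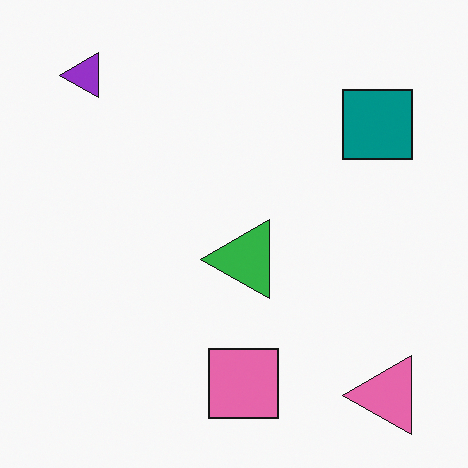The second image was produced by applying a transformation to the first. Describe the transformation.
The second image is the first transposed (reflected across the top-left ↔ bottom-right diagonal).

Shapes have swapped their row and column positions — what was in the top-right is now in the bottom-left — a diagonal reflection.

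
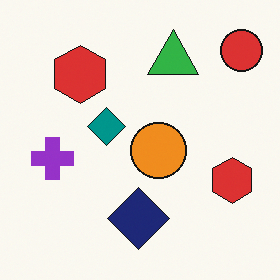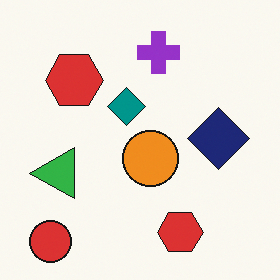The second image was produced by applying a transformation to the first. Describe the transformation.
The image was transposed (reflected across the top-left ↔ bottom-right diagonal).

Shapes have swapped their row and column positions — what was in the top-right is now in the bottom-left — a diagonal reflection.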